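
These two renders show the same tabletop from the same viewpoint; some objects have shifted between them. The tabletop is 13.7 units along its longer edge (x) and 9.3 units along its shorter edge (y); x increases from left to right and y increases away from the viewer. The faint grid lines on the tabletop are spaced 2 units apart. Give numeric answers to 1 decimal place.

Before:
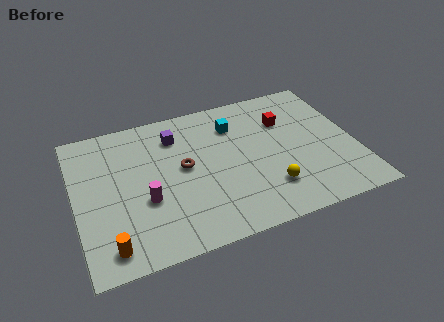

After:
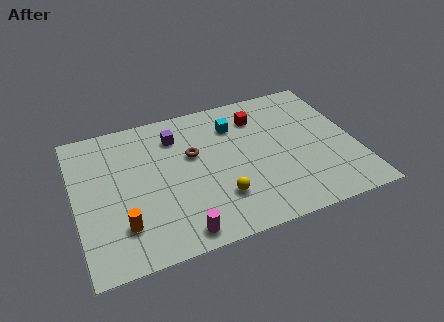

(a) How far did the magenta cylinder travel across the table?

2.9

The magenta cylinder moved from about (3.3, 3.5) to (4.7, 1.0), a distance of √(1.4² + 2.5²) ≈ 2.9.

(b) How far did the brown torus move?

0.9

From (5.3, 5.0) to (5.8, 5.7), the brown torus covered √(0.5² + 0.7²) ≈ 0.9 units.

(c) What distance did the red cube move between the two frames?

1.5

The red cube moved from about (10.5, 6.5) to (9.2, 7.2), a distance of √(1.3² + 0.7²) ≈ 1.5.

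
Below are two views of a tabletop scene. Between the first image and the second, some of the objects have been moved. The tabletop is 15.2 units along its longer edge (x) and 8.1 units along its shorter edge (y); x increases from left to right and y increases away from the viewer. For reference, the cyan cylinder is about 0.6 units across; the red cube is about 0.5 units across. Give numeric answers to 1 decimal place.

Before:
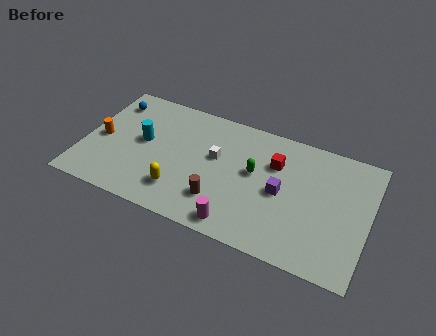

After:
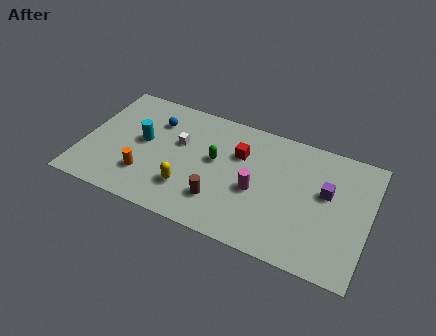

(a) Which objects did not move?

the brown cylinder and the cyan cylinder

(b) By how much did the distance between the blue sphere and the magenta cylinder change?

-3.1

They were about 9.3 units apart before and 6.2 after — 3.1 units closer together.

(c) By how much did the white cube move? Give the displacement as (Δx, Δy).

(-2.0, 0.2)

The white cube was at about (7.0, 4.8) and moved to about (5.0, 5.0).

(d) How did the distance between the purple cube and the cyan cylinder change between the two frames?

+2.3

Before: roughly 7.5 units apart; after: 9.8. That's 2.3 units further apart.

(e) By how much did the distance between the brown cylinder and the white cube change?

+1.1

Before: roughly 2.7 units apart; after: 3.8. That's 1.1 units further apart.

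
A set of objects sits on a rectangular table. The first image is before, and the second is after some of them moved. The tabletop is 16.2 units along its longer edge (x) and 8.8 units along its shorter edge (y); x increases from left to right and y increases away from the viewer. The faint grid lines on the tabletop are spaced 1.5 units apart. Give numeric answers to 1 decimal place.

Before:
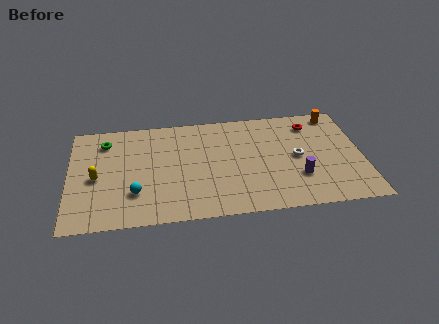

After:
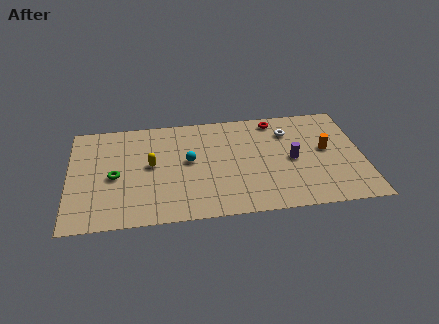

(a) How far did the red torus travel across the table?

2.1

From (13.5, 7.1) to (11.5, 7.7), the red torus covered √(2.0² + 0.6²) ≈ 2.1 units.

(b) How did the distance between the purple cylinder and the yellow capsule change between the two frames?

-3.4

The distance was about 11.2 in the first image and 7.8 in the second, so they moved 3.4 units closer together.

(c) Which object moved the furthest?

the cyan sphere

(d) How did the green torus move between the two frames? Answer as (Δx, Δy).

(0.5, -3.0)

From the two frames, the green torus sits at roughly (2.0, 7.0) before and (2.5, 4.0) after.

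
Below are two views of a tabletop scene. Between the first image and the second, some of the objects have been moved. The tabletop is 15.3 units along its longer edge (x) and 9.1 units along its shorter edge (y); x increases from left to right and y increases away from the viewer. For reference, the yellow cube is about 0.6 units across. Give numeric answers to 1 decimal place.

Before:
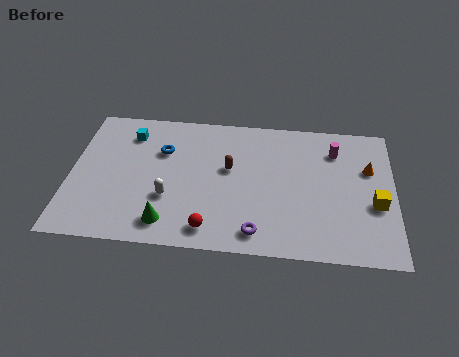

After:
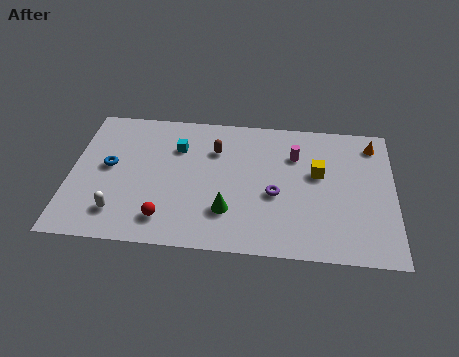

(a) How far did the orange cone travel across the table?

1.7

The orange cone moved from about (14.1, 5.9) to (14.3, 7.6), a distance of √(0.2² + 1.7²) ≈ 1.7.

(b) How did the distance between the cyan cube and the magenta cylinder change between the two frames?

-4.2

They were about 9.8 units apart before and 5.6 after — 4.2 units closer together.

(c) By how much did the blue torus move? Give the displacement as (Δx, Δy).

(-2.5, -1.3)

The blue torus was at about (4.3, 6.2) and moved to about (1.8, 4.9).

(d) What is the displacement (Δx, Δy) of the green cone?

(2.8, 1.0)

From the two frames, the green cone sits at roughly (4.7, 1.5) before and (7.5, 2.5) after.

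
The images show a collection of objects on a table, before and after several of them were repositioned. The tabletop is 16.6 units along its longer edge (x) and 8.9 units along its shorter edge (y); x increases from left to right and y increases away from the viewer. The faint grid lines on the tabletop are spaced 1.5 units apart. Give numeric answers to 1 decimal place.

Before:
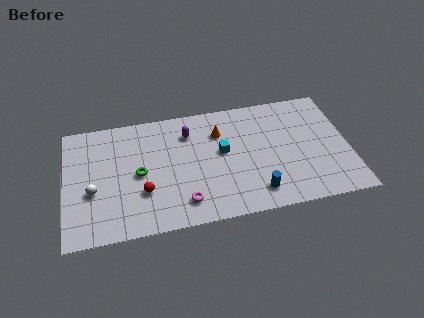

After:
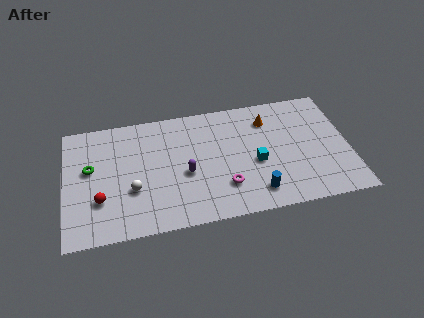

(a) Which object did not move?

the blue cylinder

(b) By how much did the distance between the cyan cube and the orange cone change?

+1.7

Before: roughly 1.5 units apart; after: 3.2. That's 1.7 units further apart.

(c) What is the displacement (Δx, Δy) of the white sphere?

(2.3, -0.3)

The white sphere was at about (1.6, 3.5) and moved to about (3.9, 3.2).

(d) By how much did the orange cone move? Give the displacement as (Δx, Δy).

(2.9, 0.4)

From the two frames, the orange cone sits at roughly (9.1, 6.5) before and (12.0, 6.9) after.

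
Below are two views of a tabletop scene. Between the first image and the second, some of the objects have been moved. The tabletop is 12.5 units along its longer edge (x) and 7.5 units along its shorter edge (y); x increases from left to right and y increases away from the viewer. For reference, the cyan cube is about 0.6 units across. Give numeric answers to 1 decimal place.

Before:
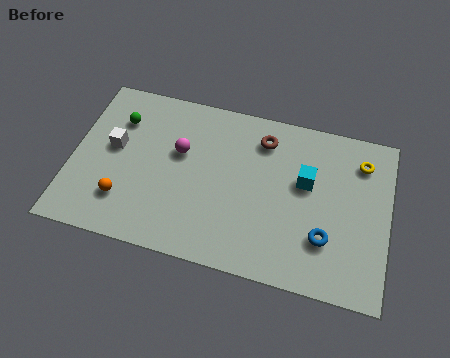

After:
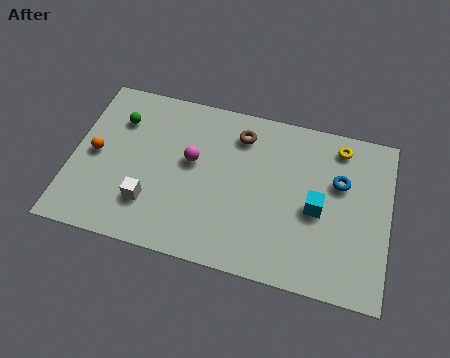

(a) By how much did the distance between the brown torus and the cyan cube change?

+1.8

They were about 2.3 units apart before and 4.1 after — 1.8 units further apart.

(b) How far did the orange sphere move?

2.2

The orange sphere was near (2.2, 1.9) before and (0.9, 3.7) after, so it travelled √(1.3² + 1.8²) ≈ 2.2 units.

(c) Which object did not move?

the green sphere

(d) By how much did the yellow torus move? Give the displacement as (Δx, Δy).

(-0.9, 0.5)

The yellow torus started near (11.3, 5.9) and ended near (10.4, 6.4).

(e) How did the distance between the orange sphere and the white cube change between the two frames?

+0.5

The distance was about 2.4 in the first image and 2.9 in the second, so they moved 0.5 units further apart.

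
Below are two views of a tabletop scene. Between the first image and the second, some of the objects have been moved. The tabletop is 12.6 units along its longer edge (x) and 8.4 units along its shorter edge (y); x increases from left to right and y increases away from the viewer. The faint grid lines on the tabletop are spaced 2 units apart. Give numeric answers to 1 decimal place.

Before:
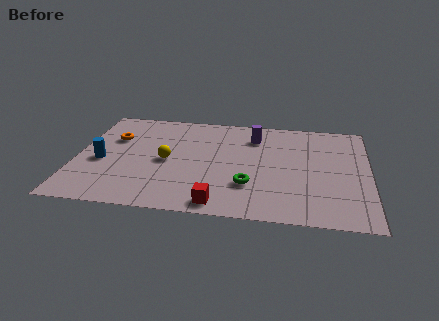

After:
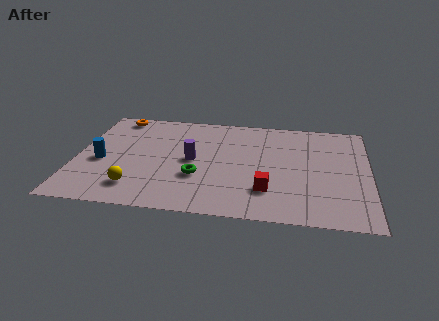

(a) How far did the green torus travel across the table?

2.2

The green torus moved from about (7.5, 2.5) to (5.3, 2.9), a distance of √(2.2² + 0.4²) ≈ 2.2.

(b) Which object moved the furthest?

the purple cylinder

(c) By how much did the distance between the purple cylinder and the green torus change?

-2.7

They were about 4.0 units apart before and 1.3 after — 2.7 units closer together.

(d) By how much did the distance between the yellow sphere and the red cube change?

+1.7

Before: roughly 3.9 units apart; after: 5.6. That's 1.7 units further apart.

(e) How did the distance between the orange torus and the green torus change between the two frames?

-0.8

Before: roughly 6.8 units apart; after: 6.0. That's 0.8 units closer together.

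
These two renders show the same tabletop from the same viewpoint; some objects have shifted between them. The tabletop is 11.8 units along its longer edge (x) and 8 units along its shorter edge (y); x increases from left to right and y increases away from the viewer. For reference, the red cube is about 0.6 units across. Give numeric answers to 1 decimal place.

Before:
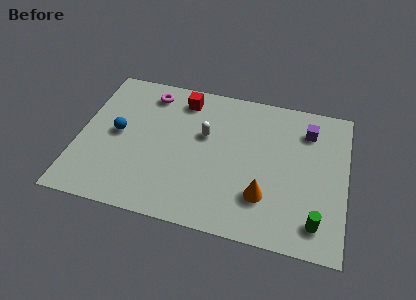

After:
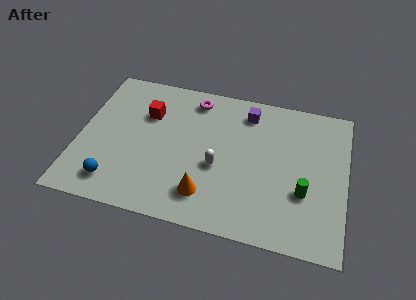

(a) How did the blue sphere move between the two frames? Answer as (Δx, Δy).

(0.1, -2.7)

The blue sphere started near (1.7, 4.1) and ended near (1.8, 1.4).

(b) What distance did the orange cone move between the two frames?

2.5

From (8.3, 2.2) to (5.8, 1.7), the orange cone covered √(2.5² + 0.5²) ≈ 2.5 units.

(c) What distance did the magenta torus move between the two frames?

2.0

The magenta torus was near (2.9, 6.7) before and (4.9, 6.8) after, so it travelled √(2.0² + 0.1²) ≈ 2.0 units.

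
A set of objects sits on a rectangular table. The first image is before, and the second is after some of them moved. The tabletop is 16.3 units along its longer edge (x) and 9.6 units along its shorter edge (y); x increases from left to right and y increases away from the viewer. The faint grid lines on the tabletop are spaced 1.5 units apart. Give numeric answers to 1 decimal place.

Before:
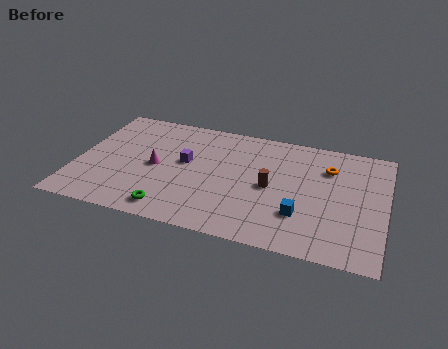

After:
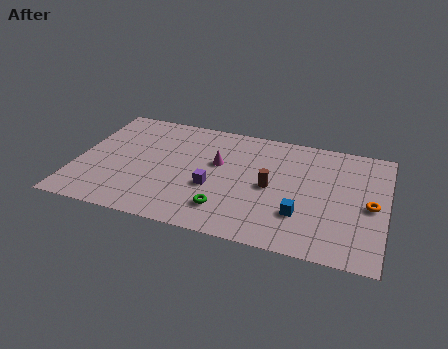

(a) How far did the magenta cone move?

3.4

From (4.2, 4.6) to (7.4, 5.8), the magenta cone covered √(3.2² + 1.2²) ≈ 3.4 units.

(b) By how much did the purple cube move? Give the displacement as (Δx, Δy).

(1.6, -1.7)

The purple cube was at about (5.7, 5.4) and moved to about (7.3, 3.7).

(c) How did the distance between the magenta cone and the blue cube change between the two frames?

-2.5

They were about 8.0 units apart before and 5.5 after — 2.5 units closer together.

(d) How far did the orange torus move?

3.4

From (13.2, 7.0) to (15.5, 4.5), the orange torus covered √(2.3² + 2.5²) ≈ 3.4 units.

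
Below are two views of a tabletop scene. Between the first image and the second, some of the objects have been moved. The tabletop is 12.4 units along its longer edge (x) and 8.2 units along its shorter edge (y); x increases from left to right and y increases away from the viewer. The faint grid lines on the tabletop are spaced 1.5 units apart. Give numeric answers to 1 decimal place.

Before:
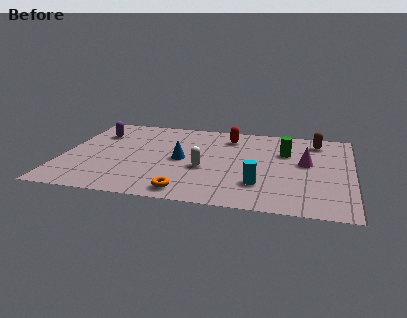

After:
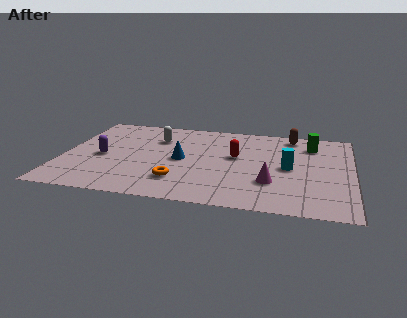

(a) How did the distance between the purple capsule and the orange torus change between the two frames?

-2.7

The distance was about 6.5 in the first image and 3.8 in the second, so they moved 2.7 units closer together.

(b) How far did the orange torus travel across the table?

1.1

The orange torus moved from about (5.5, 1.0) to (5.1, 2.0), a distance of √(0.4² + 1.0²) ≈ 1.1.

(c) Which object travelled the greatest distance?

the white capsule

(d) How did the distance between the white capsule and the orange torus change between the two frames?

+1.7

They were about 2.4 units apart before and 4.1 after — 1.7 units further apart.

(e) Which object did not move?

the blue cone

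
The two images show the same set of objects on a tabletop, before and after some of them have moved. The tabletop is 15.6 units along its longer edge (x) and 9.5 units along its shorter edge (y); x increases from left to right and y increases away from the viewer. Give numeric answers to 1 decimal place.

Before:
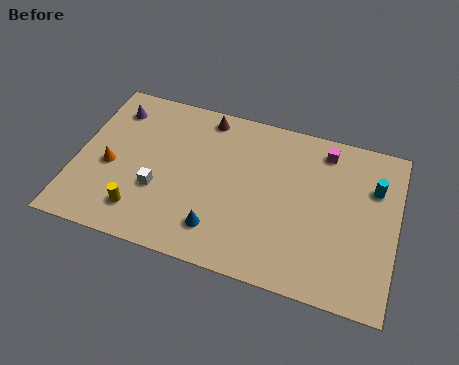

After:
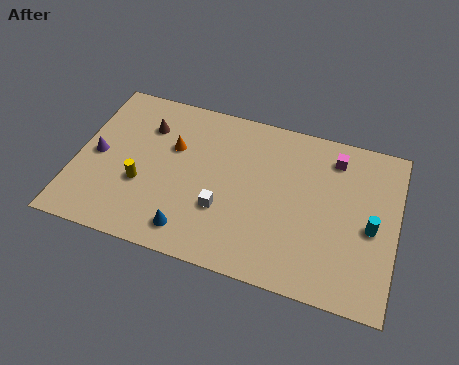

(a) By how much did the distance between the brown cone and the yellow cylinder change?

-3.5

The distance was about 7.0 in the first image and 3.5 in the second, so they moved 3.5 units closer together.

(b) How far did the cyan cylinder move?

2.3

From (14.4, 6.6) to (14.4, 4.3), the cyan cylinder covered √(0.0² + 2.3²) ≈ 2.3 units.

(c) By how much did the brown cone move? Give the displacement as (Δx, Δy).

(-2.8, -1.4)

From the two frames, the brown cone sits at roughly (6.0, 8.4) before and (3.2, 7.0) after.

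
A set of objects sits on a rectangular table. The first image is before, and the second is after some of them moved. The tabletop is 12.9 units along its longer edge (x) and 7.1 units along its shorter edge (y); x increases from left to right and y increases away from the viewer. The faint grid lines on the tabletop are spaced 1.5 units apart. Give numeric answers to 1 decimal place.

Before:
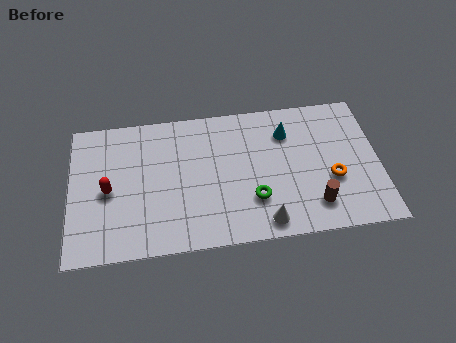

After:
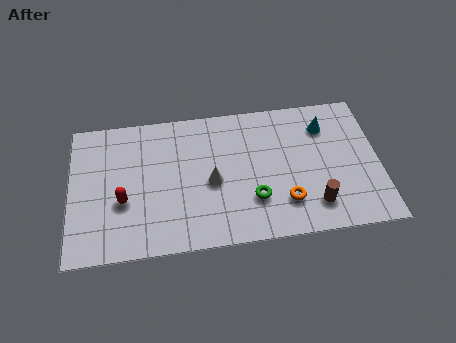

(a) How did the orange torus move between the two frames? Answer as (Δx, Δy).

(-2.0, -0.9)

The orange torus was at about (10.9, 2.7) and moved to about (8.9, 1.8).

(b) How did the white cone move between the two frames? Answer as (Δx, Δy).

(-2.1, 2.3)

The white cone started near (8.0, 0.9) and ended near (5.9, 3.2).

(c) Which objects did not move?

the green torus and the brown cylinder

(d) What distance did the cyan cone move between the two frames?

1.6

From (9.1, 5.3) to (10.7, 5.4), the cyan cone covered √(1.6² + 0.1²) ≈ 1.6 units.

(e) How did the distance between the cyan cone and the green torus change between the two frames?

+1.0

The distance was about 3.5 in the first image and 4.5 in the second, so they moved 1.0 units further apart.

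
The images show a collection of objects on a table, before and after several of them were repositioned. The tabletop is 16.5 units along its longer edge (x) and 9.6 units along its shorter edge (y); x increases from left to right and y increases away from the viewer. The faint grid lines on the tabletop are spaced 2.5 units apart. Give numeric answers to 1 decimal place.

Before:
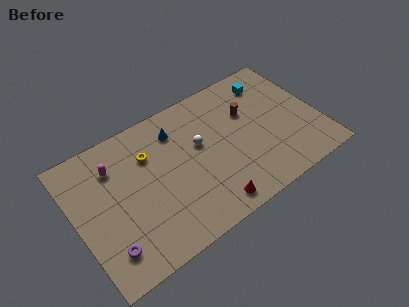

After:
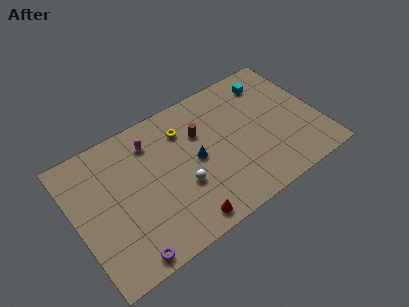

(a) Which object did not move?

the cyan cube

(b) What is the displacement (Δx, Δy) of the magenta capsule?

(2.6, 0.4)

From the two frames, the magenta capsule sits at roughly (2.9, 7.2) before and (5.5, 7.6) after.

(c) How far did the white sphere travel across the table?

2.7

The white sphere moved from about (8.5, 5.7) to (6.9, 3.5), a distance of √(1.6² + 2.2²) ≈ 2.7.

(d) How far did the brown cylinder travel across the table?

3.3

From (12.0, 6.3) to (8.7, 6.5), the brown cylinder covered √(3.3² + 0.2²) ≈ 3.3 units.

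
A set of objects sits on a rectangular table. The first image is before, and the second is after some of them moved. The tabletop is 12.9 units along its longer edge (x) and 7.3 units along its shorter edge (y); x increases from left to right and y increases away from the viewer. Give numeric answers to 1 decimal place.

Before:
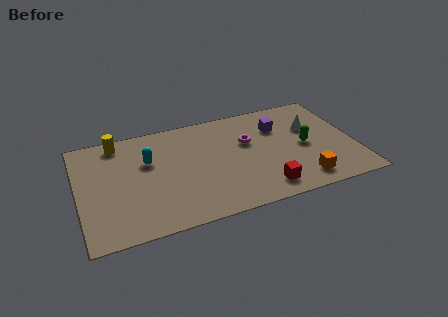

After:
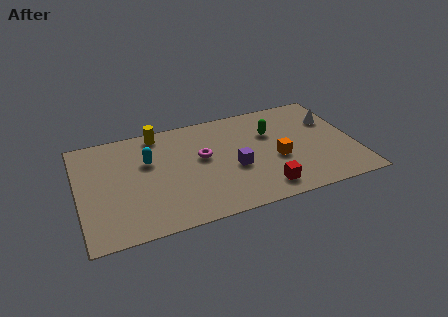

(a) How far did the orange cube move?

2.1

The orange cube moved from about (10.2, 1.2) to (9.2, 3.0), a distance of √(1.0² + 1.8²) ≈ 2.1.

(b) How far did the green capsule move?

2.1

The green capsule moved from about (10.6, 3.5) to (9.1, 4.9), a distance of √(1.5² + 1.4²) ≈ 2.1.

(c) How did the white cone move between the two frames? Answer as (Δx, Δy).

(1.0, 0.3)

From the two frames, the white cone sits at roughly (11.0, 4.7) before and (12.0, 5.0) after.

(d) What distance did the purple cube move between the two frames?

3.2

The purple cube moved from about (9.5, 5.2) to (7.2, 3.0), a distance of √(2.3² + 2.2²) ≈ 3.2.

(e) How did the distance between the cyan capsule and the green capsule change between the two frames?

-1.6

They were about 7.4 units apart before and 5.8 after — 1.6 units closer together.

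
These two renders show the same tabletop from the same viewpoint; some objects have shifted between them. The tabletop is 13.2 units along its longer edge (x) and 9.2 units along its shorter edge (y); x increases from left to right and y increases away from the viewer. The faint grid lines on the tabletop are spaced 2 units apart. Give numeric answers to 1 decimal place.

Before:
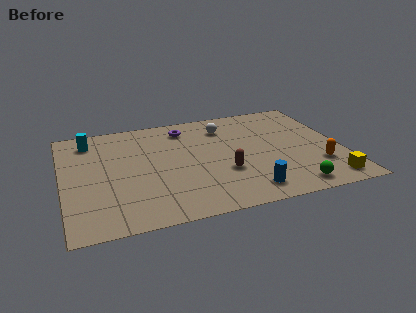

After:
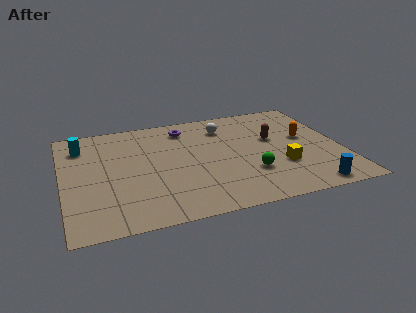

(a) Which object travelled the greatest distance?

the brown capsule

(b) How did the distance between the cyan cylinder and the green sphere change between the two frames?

-2.3

Before: roughly 11.2 units apart; after: 8.9. That's 2.3 units closer together.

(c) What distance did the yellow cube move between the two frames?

2.7

The yellow cube was near (12.2, 1.2) before and (10.2, 3.0) after, so it travelled √(2.0² + 1.8²) ≈ 2.7 units.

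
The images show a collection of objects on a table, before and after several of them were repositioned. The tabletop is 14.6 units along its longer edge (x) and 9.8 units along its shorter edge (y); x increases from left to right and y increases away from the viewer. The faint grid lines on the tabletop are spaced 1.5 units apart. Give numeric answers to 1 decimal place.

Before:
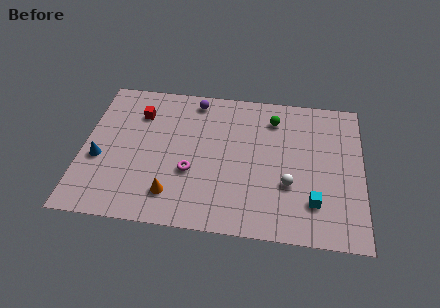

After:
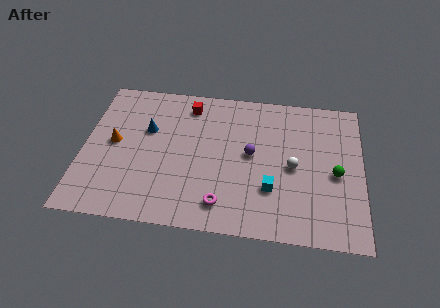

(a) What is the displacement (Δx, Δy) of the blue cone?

(2.4, 2.3)

From the two frames, the blue cone sits at roughly (0.9, 3.9) before and (3.3, 6.2) after.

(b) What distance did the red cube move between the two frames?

2.8

The red cube moved from about (2.8, 7.3) to (5.4, 8.2), a distance of √(2.6² + 0.9²) ≈ 2.8.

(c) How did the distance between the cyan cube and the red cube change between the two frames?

-3.6

Before: roughly 10.5 units apart; after: 6.9. That's 3.6 units closer together.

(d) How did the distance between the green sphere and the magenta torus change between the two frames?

+0.5

They were about 5.9 units apart before and 6.4 after — 0.5 units further apart.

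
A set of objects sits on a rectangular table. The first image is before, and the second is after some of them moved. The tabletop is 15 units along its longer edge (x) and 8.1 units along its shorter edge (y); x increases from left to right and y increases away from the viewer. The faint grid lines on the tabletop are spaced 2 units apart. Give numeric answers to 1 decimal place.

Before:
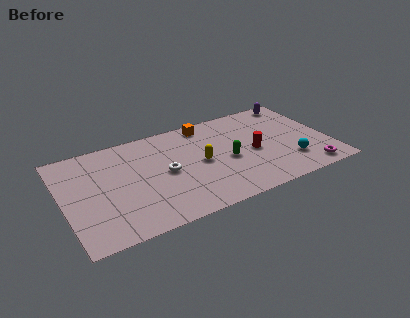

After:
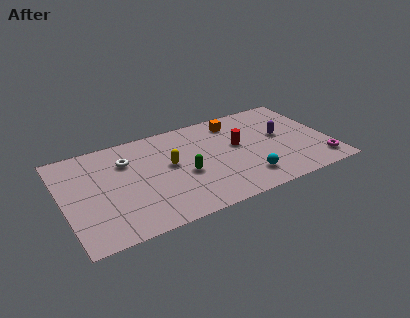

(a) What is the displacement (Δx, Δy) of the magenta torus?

(0.7, 0.4)

The magenta torus was at about (13.5, 1.0) and moved to about (14.2, 1.4).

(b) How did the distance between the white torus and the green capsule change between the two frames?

+0.3

The distance was about 3.5 in the first image and 3.8 in the second, so they moved 0.3 units further apart.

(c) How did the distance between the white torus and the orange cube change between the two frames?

+2.3

They were about 4.1 units apart before and 6.4 after — 2.3 units further apart.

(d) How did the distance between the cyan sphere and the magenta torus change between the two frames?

+2.8

Before: roughly 1.4 units apart; after: 4.2. That's 2.8 units further apart.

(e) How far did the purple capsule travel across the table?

3.0

From (13.7, 7.2) to (12.4, 4.5), the purple capsule covered √(1.3² + 2.7²) ≈ 3.0 units.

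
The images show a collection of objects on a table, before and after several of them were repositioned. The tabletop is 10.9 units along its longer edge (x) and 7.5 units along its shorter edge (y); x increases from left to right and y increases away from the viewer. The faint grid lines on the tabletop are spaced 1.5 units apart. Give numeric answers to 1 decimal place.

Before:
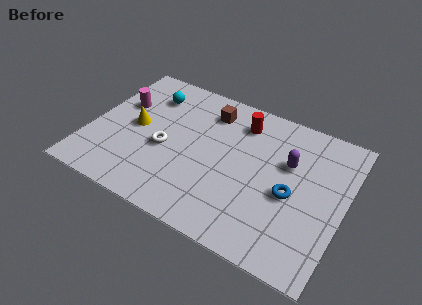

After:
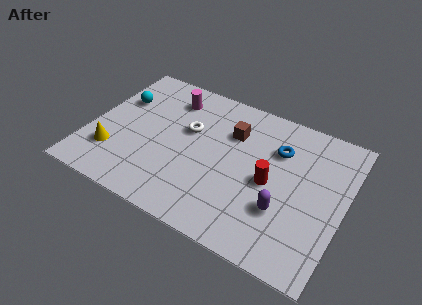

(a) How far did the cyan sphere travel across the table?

1.4

The cyan sphere moved from about (2.2, 5.8) to (1.0, 5.0), a distance of √(1.2² + 0.8²) ≈ 1.4.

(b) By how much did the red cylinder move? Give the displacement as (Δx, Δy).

(1.6, -2.5)

The red cylinder started near (6.2, 6.0) and ended near (7.8, 3.5).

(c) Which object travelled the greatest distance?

the red cylinder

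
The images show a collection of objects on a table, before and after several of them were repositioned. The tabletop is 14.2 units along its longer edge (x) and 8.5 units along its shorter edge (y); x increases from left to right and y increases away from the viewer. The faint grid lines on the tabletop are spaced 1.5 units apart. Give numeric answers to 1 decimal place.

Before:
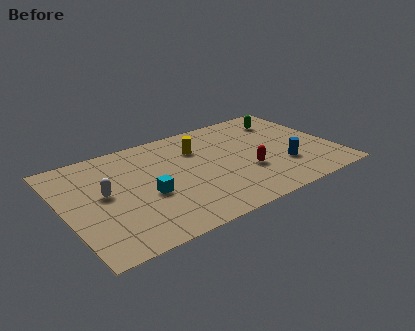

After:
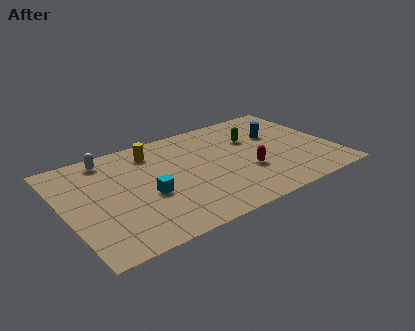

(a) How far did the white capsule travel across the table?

2.9

The white capsule moved from about (2.1, 4.6) to (2.7, 7.4), a distance of √(0.6² + 2.8²) ≈ 2.9.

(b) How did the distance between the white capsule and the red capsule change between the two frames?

+0.5

Before: roughly 7.5 units apart; after: 8.0. That's 0.5 units further apart.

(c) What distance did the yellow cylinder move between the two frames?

2.4

The yellow cylinder moved from about (7.3, 6.1) to (5.0, 6.9), a distance of √(2.3² + 0.8²) ≈ 2.4.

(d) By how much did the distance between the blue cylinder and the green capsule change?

-2.9

They were about 4.2 units apart before and 1.3 after — 2.9 units closer together.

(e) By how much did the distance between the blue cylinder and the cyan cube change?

+0.4

The distance was about 7.2 in the first image and 7.6 in the second, so they moved 0.4 units further apart.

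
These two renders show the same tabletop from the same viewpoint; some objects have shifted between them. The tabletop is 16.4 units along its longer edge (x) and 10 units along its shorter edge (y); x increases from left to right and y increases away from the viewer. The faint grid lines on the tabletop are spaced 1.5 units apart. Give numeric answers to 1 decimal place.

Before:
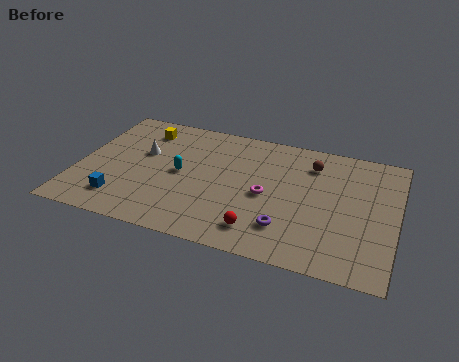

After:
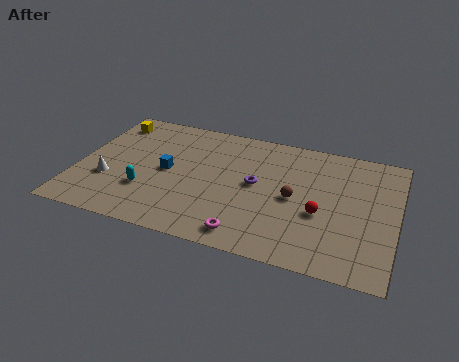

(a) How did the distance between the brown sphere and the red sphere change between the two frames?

-4.8

The distance was about 6.4 in the first image and 1.6 in the second, so they moved 4.8 units closer together.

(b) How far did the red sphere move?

3.6

The red sphere was near (9.7, 1.8) before and (12.6, 4.0) after, so it travelled √(2.9² + 2.2²) ≈ 3.6 units.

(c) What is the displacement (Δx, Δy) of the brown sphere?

(-0.7, -3.0)

The brown sphere started near (11.9, 7.8) and ended near (11.2, 4.8).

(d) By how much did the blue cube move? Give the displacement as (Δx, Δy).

(2.1, 3.0)

The blue cube started near (2.5, 2.0) and ended near (4.6, 5.0).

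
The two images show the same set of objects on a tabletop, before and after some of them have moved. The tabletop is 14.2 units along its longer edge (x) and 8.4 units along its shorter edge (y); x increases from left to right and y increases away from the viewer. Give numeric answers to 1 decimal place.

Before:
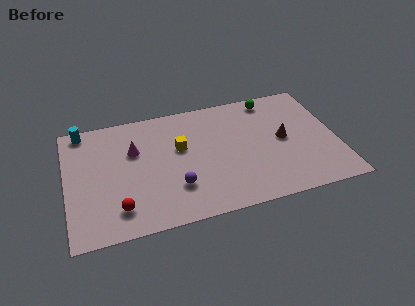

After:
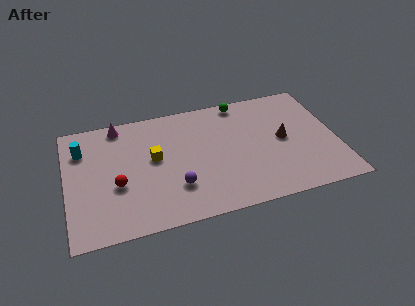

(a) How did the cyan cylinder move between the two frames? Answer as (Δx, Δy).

(-0.1, -1.4)

The cyan cylinder was at about (1.0, 7.6) and moved to about (0.9, 6.2).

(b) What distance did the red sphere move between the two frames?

1.6

From (2.6, 1.7) to (2.6, 3.3), the red sphere covered √(0.0² + 1.6²) ≈ 1.6 units.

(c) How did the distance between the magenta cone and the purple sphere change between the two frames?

+2.1

Before: roughly 3.7 units apart; after: 5.8. That's 2.1 units further apart.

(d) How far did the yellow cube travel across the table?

1.5

From (6.0, 5.1) to (4.6, 4.7), the yellow cube covered √(1.4² + 0.4²) ≈ 1.5 units.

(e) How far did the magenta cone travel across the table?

2.1

The magenta cone was near (3.6, 5.5) before and (2.9, 7.5) after, so it travelled √(0.7² + 2.0²) ≈ 2.1 units.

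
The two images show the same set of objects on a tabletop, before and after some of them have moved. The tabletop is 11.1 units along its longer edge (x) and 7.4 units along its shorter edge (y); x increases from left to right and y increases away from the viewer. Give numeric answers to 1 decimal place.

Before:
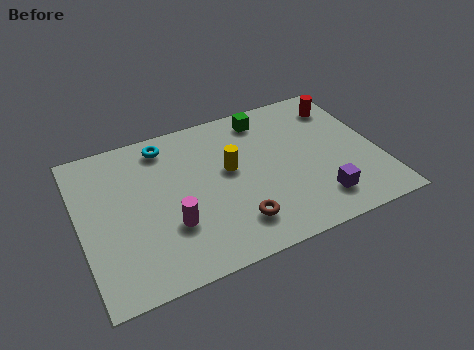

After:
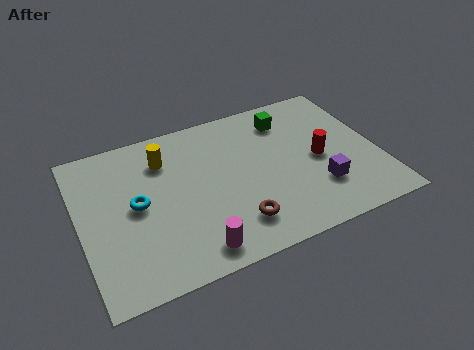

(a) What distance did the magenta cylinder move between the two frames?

1.6

The magenta cylinder moved from about (3.2, 2.4) to (3.9, 1.0), a distance of √(0.7² + 1.4²) ≈ 1.6.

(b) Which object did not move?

the brown torus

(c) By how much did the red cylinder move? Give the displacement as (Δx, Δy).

(-1.2, -2.4)

The red cylinder was at about (10.1, 5.9) and moved to about (8.9, 3.5).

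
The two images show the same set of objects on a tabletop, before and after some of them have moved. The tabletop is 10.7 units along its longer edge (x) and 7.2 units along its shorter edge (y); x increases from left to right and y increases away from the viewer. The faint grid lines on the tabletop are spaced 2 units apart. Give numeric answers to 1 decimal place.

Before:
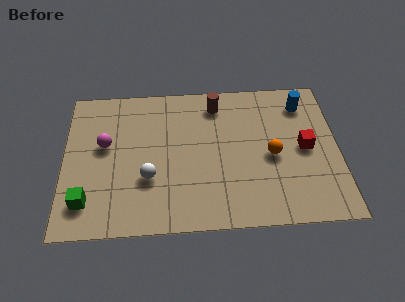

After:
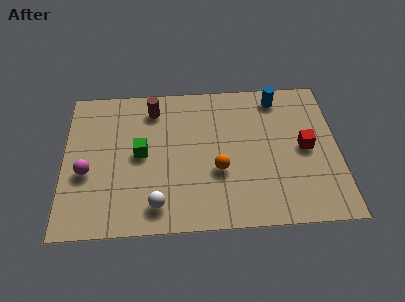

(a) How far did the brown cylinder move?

2.5

The brown cylinder was near (6.0, 6.0) before and (3.5, 5.9) after, so it travelled √(2.5² + 0.1²) ≈ 2.5 units.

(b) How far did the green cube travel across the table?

3.0

The green cube moved from about (0.9, 1.5) to (3.0, 3.7), a distance of √(2.1² + 2.2²) ≈ 3.0.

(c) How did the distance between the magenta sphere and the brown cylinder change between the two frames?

-0.8

The distance was about 4.8 in the first image and 4.0 in the second, so they moved 0.8 units closer together.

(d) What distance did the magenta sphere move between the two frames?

1.5

The magenta sphere moved from about (1.6, 4.2) to (0.9, 2.9), a distance of √(0.7² + 1.3²) ≈ 1.5.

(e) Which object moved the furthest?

the green cube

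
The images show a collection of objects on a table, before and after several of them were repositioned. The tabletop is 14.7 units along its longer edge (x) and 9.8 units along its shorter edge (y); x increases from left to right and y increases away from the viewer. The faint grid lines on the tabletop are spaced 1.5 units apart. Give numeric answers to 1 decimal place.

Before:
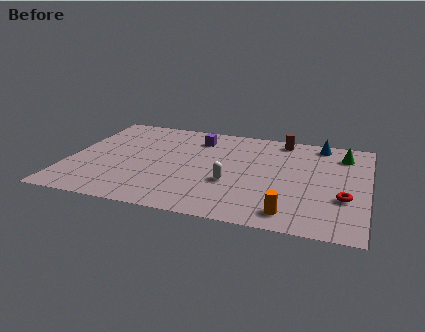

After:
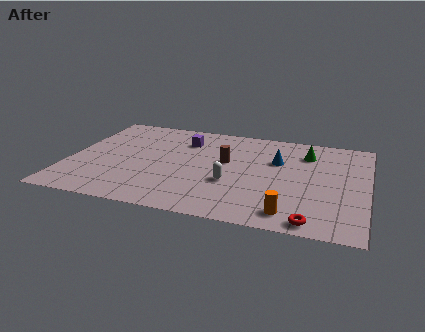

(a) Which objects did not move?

the white capsule and the orange cylinder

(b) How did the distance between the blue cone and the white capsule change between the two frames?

-3.0

The distance was about 6.5 in the first image and 3.5 in the second, so they moved 3.0 units closer together.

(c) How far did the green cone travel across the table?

1.8

The green cone was near (13.4, 7.8) before and (11.6, 7.5) after, so it travelled √(1.8² + 0.3²) ≈ 1.8 units.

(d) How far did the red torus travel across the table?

2.9

The red torus moved from about (13.6, 3.4) to (12.2, 0.9), a distance of √(1.4² + 2.5²) ≈ 2.9.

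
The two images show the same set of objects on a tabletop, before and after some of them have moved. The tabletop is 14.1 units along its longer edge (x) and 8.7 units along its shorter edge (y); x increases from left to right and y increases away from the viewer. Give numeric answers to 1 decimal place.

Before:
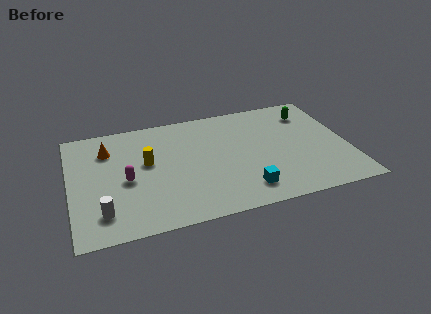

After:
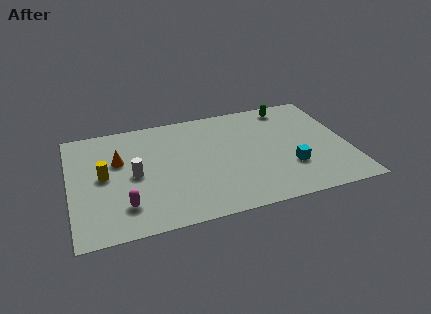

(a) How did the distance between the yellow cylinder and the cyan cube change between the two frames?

+3.7

Before: roughly 5.8 units apart; after: 9.5. That's 3.7 units further apart.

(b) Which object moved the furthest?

the white cylinder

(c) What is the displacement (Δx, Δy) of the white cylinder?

(1.7, 2.4)

The white cylinder started near (1.5, 1.8) and ended near (3.2, 4.2).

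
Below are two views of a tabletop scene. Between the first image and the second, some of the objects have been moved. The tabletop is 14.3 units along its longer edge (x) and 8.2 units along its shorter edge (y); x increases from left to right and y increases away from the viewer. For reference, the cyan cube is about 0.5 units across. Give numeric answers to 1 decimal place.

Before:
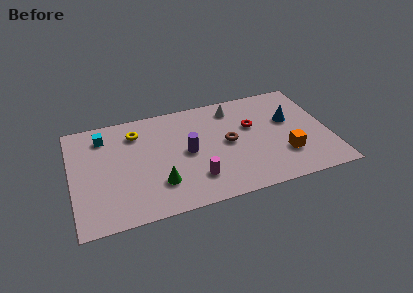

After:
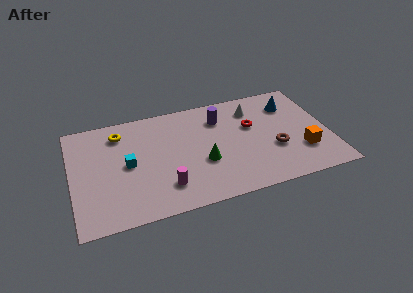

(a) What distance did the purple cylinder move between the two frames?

2.9

The purple cylinder was near (6.4, 4.1) before and (8.4, 6.2) after, so it travelled √(2.0² + 2.1²) ≈ 2.9 units.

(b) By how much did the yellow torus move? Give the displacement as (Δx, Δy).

(-0.9, 0.2)

The yellow torus was at about (3.7, 6.4) and moved to about (2.8, 6.6).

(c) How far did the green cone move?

2.7

From (4.7, 2.2) to (7.2, 3.1), the green cone covered √(2.5² + 0.9²) ≈ 2.7 units.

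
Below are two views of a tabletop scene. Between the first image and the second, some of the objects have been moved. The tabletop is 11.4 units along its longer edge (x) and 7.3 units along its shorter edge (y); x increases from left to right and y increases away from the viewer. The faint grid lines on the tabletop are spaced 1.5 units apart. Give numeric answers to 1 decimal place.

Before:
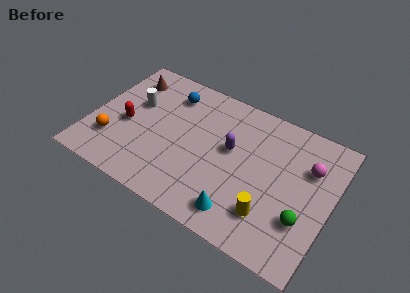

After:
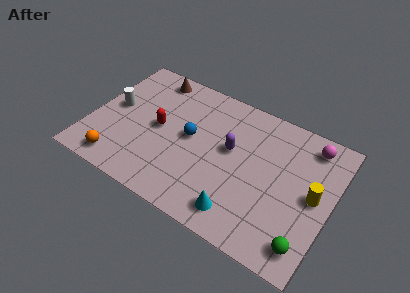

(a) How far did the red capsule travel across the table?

1.6

The red capsule moved from about (1.7, 3.2) to (3.2, 3.7), a distance of √(1.5² + 0.5²) ≈ 1.6.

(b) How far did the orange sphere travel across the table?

1.1

From (1.2, 2.0) to (1.7, 1.0), the orange sphere covered √(0.5² + 1.0²) ≈ 1.1 units.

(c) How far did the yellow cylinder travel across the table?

2.6

From (8.8, 1.8) to (10.6, 3.7), the yellow cylinder covered √(1.8² + 1.9²) ≈ 2.6 units.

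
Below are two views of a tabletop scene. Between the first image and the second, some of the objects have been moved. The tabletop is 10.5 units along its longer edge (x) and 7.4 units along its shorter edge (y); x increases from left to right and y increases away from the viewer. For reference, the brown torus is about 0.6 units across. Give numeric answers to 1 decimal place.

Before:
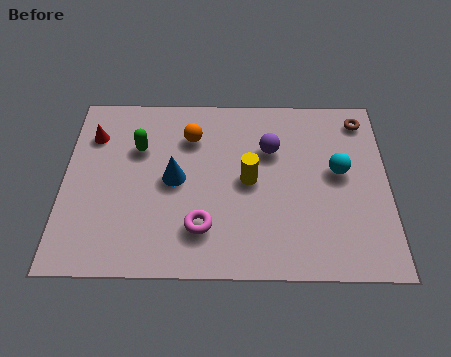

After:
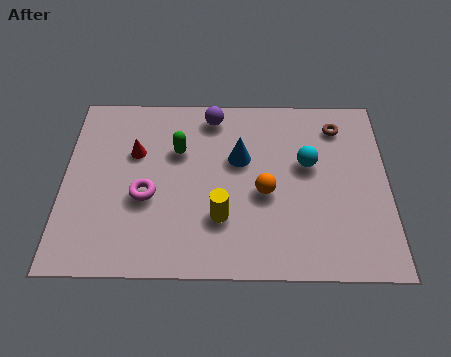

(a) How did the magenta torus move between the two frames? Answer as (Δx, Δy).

(-1.8, 1.2)

The magenta torus started near (4.5, 1.8) and ended near (2.7, 3.0).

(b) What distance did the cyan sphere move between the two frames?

1.0

The cyan sphere was near (8.9, 4.1) before and (7.9, 4.4) after, so it travelled √(1.0² + 0.3²) ≈ 1.0 units.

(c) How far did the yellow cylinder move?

1.7

The yellow cylinder was near (6.0, 3.7) before and (5.1, 2.2) after, so it travelled √(0.9² + 1.5²) ≈ 1.7 units.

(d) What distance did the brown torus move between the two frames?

0.9

From (9.7, 6.3) to (8.9, 6.0), the brown torus covered √(0.8² + 0.3²) ≈ 0.9 units.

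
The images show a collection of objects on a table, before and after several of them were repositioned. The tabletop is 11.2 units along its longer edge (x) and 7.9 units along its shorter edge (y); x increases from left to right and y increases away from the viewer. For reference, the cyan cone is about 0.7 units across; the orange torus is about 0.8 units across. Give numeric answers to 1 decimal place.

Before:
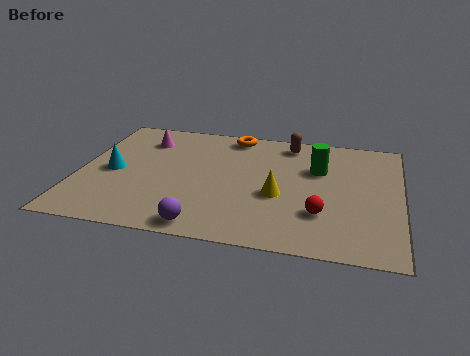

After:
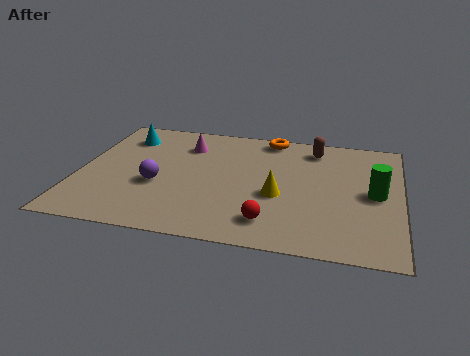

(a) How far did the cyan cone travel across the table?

2.5

The cyan cone moved from about (1.2, 3.7) to (1.4, 6.2), a distance of √(0.2² + 2.5²) ≈ 2.5.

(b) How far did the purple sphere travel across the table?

2.9

The purple sphere moved from about (4.6, 0.8) to (2.8, 3.1), a distance of √(1.8² + 2.3²) ≈ 2.9.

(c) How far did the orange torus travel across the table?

1.3

The orange torus was near (5.2, 7.0) before and (6.5, 7.1) after, so it travelled √(1.3² + 0.1²) ≈ 1.3 units.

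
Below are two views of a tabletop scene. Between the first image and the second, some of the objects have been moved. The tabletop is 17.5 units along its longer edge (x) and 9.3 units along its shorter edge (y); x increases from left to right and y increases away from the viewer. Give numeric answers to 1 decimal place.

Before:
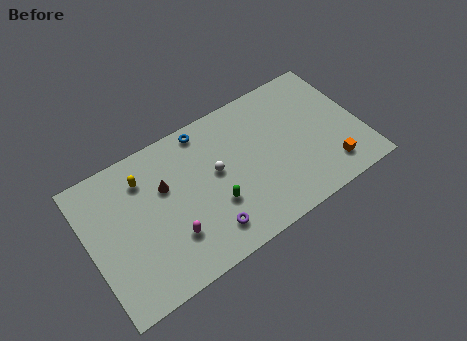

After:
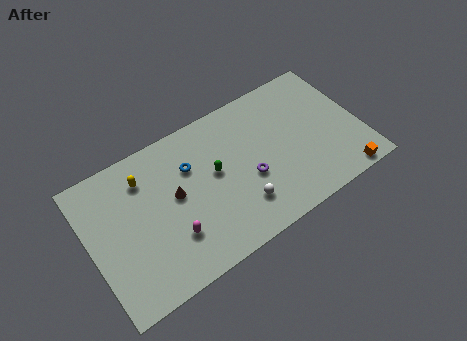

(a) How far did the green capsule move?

2.0

The green capsule was near (7.8, 3.2) before and (8.1, 5.2) after, so it travelled √(0.3² + 2.0²) ≈ 2.0 units.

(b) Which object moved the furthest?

the purple torus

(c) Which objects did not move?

the magenta capsule and the yellow capsule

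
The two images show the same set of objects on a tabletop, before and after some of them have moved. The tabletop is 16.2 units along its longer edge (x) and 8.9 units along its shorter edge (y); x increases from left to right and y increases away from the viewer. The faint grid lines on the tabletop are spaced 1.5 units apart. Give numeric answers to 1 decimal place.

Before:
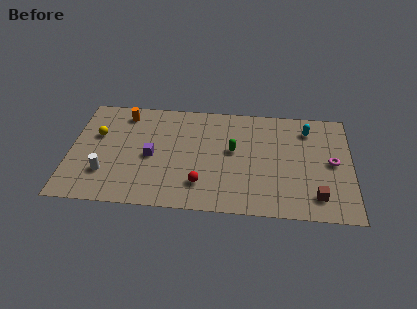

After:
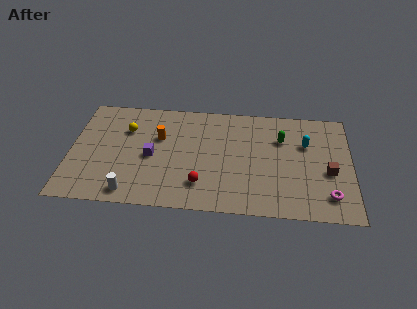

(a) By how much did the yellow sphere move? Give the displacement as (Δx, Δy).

(1.7, 0.6)

The yellow sphere started near (1.5, 5.6) and ended near (3.2, 6.2).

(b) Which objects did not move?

the purple cube and the red sphere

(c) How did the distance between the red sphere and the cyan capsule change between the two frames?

-0.8

The distance was about 7.9 in the first image and 7.1 in the second, so they moved 0.8 units closer together.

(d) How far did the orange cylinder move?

2.8

The orange cylinder was near (3.0, 7.5) before and (5.1, 5.7) after, so it travelled √(2.1² + 1.8²) ≈ 2.8 units.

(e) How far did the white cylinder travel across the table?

2.1

The white cylinder moved from about (2.1, 2.5) to (3.6, 1.1), a distance of √(1.5² + 1.4²) ≈ 2.1.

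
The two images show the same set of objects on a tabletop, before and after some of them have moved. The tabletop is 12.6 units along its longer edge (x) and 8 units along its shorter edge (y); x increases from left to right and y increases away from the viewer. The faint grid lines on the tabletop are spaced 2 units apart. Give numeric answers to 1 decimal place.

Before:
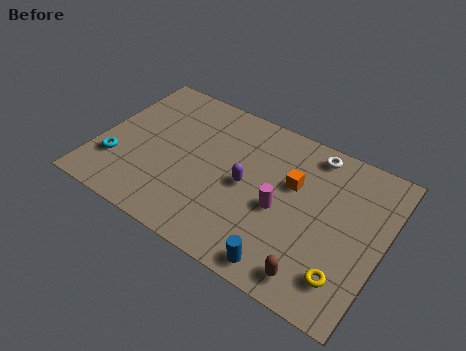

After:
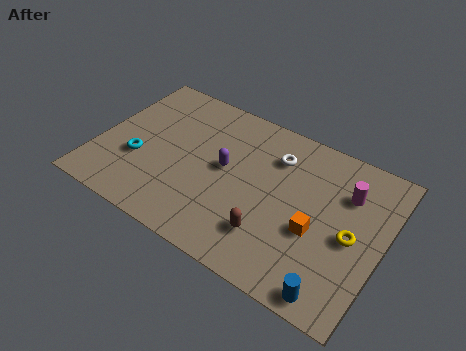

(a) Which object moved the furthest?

the magenta cylinder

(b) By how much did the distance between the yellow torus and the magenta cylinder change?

-1.5

Before: roughly 3.6 units apart; after: 2.1. That's 1.5 units closer together.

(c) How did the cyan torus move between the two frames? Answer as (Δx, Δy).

(0.9, 0.6)

The cyan torus was at about (1.0, 2.3) and moved to about (1.9, 2.9).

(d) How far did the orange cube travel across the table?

2.2

From (8.5, 5.0) to (9.8, 3.2), the orange cube covered √(1.3² + 1.8²) ≈ 2.2 units.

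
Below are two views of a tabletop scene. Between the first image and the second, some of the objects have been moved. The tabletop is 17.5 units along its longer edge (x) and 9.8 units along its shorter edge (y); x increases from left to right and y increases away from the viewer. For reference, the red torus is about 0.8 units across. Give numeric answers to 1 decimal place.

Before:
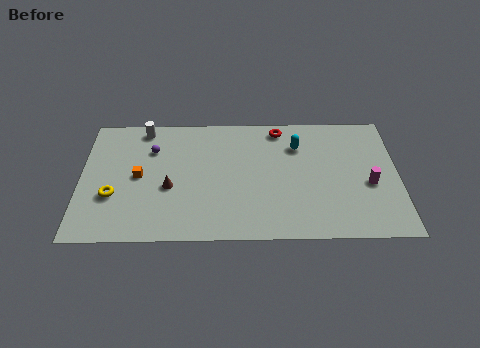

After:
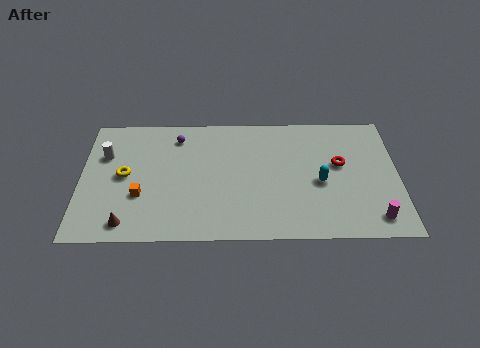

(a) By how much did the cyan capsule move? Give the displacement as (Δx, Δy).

(1.2, -2.9)

The cyan capsule started near (12.0, 7.2) and ended near (13.2, 4.3).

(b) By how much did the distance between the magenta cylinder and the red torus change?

-2.1

They were about 6.7 units apart before and 4.6 after — 2.1 units closer together.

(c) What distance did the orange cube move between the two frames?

1.5

The orange cube moved from about (3.2, 4.9) to (3.3, 3.4), a distance of √(0.1² + 1.5²) ≈ 1.5.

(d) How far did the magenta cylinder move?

2.6

From (15.9, 4.1) to (16.1, 1.5), the magenta cylinder covered √(0.2² + 2.6²) ≈ 2.6 units.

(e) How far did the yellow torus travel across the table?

1.7

The yellow torus was near (1.8, 3.4) before and (2.4, 5.0) after, so it travelled √(0.6² + 1.6²) ≈ 1.7 units.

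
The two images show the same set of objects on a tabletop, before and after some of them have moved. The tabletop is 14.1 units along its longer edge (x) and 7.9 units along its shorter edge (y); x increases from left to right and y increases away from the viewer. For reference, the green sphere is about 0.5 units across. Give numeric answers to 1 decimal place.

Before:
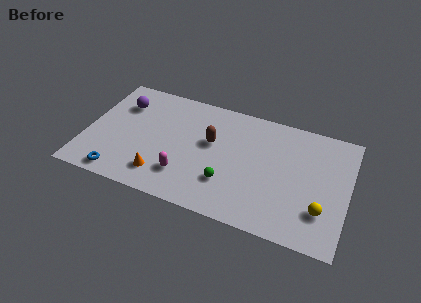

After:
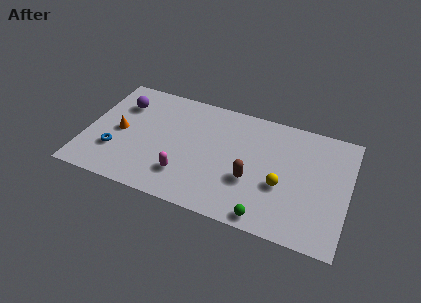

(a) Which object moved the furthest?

the orange cone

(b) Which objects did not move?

the purple sphere and the magenta capsule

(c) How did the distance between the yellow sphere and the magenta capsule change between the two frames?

-2.1

The distance was about 7.3 in the first image and 5.2 in the second, so they moved 2.1 units closer together.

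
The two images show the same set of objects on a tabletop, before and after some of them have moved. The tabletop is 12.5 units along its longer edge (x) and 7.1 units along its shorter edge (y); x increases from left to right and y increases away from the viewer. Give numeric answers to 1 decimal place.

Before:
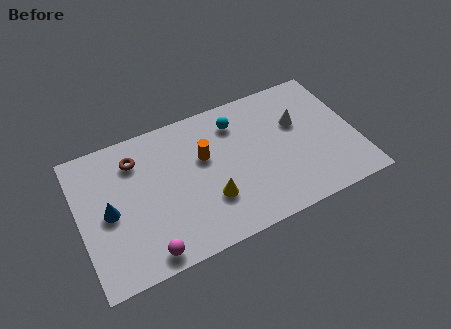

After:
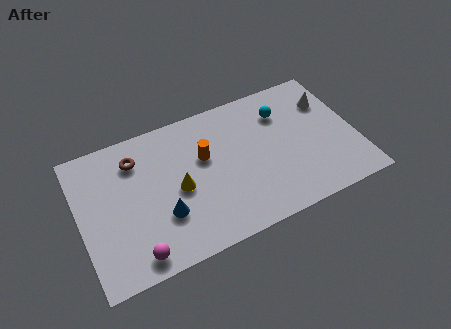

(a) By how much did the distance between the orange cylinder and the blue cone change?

-1.5

Before: roughly 4.5 units apart; after: 3.0. That's 1.5 units closer together.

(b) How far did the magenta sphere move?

0.5

The magenta sphere was near (2.7, 0.8) before and (2.2, 0.9) after, so it travelled √(0.5² + 0.1²) ≈ 0.5 units.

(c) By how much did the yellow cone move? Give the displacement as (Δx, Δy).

(-1.3, 1.1)

The yellow cone started near (5.7, 2.2) and ended near (4.4, 3.3).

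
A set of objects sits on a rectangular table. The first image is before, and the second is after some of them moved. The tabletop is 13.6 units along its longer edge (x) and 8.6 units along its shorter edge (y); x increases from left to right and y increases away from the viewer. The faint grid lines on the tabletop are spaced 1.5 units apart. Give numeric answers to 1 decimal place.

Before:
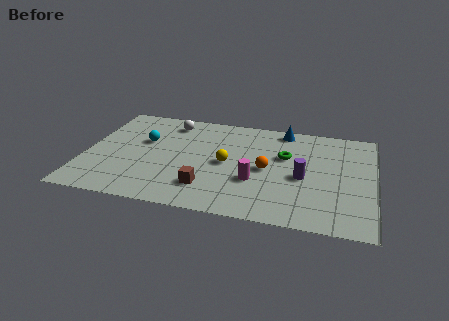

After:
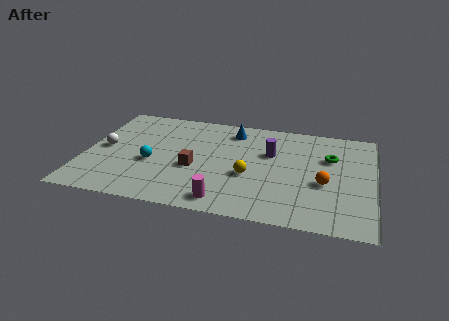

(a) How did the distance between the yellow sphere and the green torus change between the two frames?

+1.4

They were about 3.0 units apart before and 4.4 after — 1.4 units further apart.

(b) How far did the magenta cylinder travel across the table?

2.3

The magenta cylinder was near (8.1, 3.0) before and (6.8, 1.1) after, so it travelled √(1.3² + 1.9²) ≈ 2.3 units.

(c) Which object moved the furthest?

the white sphere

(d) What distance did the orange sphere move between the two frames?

2.8

The orange sphere moved from about (8.6, 4.1) to (11.3, 3.5), a distance of √(2.7² + 0.6²) ≈ 2.8.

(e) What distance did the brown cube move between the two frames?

1.7

The brown cube moved from about (5.9, 2.0) to (5.2, 3.5), a distance of √(0.7² + 1.5²) ≈ 1.7.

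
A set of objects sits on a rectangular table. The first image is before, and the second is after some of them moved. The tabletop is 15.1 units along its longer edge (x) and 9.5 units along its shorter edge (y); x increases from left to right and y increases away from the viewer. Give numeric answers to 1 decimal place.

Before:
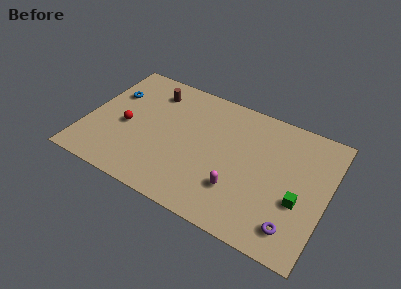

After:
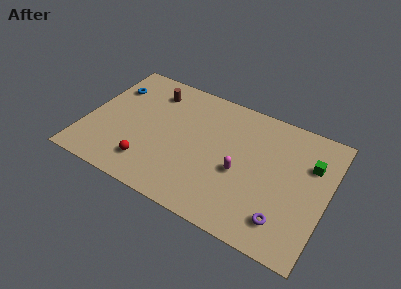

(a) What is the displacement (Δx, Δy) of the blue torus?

(-0.1, 0.5)

From the two frames, the blue torus sits at roughly (1.3, 6.4) before and (1.2, 6.9) after.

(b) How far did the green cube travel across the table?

2.9

The green cube moved from about (13.5, 3.6) to (13.9, 6.5), a distance of √(0.4² + 2.9²) ≈ 2.9.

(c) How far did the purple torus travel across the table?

0.6

The purple torus moved from about (13.4, 1.7) to (12.8, 1.9), a distance of √(0.6² + 0.2²) ≈ 0.6.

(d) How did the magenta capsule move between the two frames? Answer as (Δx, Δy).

(0.0, 1.3)

From the two frames, the magenta capsule sits at roughly (9.8, 2.7) before and (9.8, 4.0) after.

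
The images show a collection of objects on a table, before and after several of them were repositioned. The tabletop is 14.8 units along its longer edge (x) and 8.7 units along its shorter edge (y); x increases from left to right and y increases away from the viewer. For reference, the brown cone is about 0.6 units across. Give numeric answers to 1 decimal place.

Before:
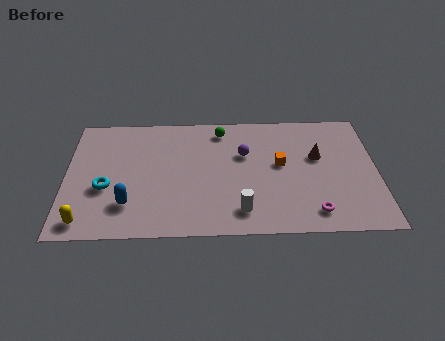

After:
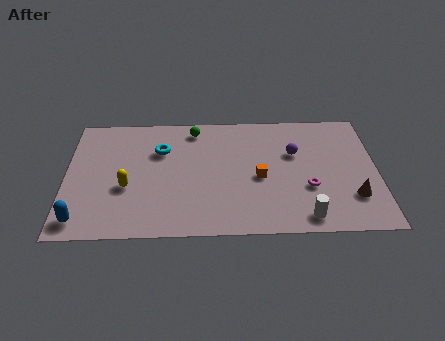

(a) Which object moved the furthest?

the cyan torus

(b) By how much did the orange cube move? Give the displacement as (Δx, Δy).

(-1.0, -0.9)

The orange cube was at about (10.2, 4.8) and moved to about (9.2, 3.9).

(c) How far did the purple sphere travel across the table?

2.4

The purple sphere moved from about (8.5, 5.6) to (10.9, 5.6), a distance of √(2.4² + 0.0²) ≈ 2.4.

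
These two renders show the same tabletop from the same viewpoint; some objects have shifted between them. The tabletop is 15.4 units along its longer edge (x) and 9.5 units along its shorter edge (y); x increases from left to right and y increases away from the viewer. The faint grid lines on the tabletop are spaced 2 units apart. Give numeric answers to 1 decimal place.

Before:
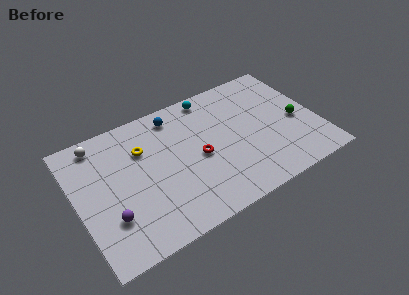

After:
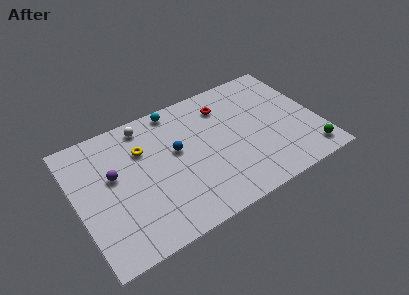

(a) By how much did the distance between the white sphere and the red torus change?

-2.0

They were about 7.1 units apart before and 5.1 after — 2.0 units closer together.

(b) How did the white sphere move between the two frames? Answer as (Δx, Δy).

(3.0, 0.0)

The white sphere was at about (1.8, 8.3) and moved to about (4.8, 8.3).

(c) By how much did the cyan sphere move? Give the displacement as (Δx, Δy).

(-2.3, 0.1)

The cyan sphere was at about (9.1, 8.5) and moved to about (6.8, 8.6).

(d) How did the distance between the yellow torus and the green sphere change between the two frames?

+1.3

Before: roughly 10.0 units apart; after: 11.3. That's 1.3 units further apart.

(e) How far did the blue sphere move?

2.6

The blue sphere was near (6.7, 8.1) before and (6.4, 5.5) after, so it travelled √(0.3² + 2.6²) ≈ 2.6 units.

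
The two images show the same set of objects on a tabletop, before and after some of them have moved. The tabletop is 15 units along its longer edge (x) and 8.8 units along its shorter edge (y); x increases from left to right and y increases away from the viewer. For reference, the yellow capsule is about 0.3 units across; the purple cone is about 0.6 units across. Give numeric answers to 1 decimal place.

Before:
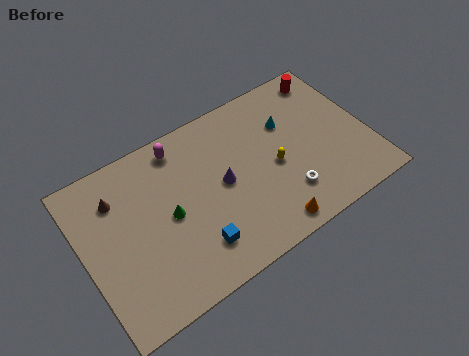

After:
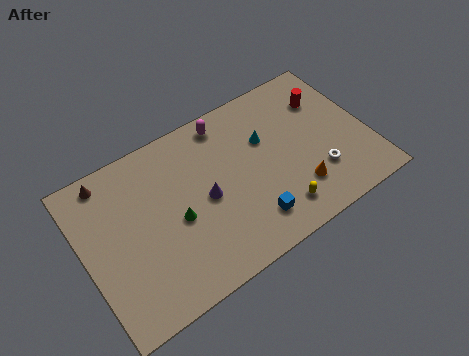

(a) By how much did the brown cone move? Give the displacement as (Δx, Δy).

(-0.3, 1.2)

The brown cone was at about (2.0, 6.6) and moved to about (1.7, 7.8).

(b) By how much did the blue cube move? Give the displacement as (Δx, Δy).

(2.9, -0.2)

The blue cube was at about (5.4, 2.0) and moved to about (8.3, 1.8).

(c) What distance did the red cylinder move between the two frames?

1.3

The red cylinder was near (13.6, 7.6) before and (13.2, 6.4) after, so it travelled √(0.4² + 1.2²) ≈ 1.3 units.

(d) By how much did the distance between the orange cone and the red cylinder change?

-3.2

They were about 8.0 units apart before and 4.8 after — 3.2 units closer together.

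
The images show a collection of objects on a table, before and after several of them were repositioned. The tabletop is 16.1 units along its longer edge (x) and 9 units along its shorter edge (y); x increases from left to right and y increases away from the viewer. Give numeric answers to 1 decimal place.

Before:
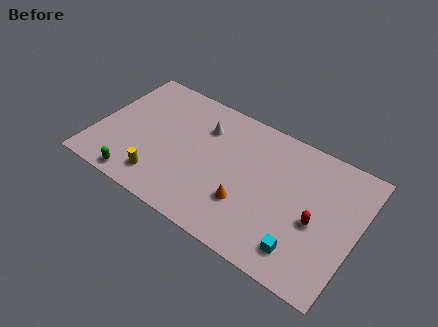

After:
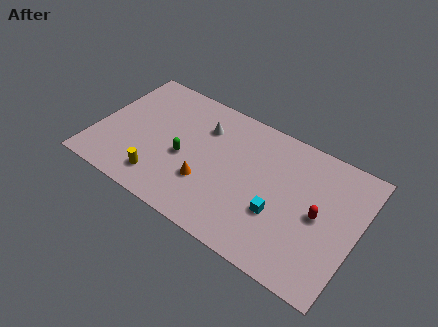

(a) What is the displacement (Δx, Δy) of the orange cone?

(-2.5, 0.1)

From the two frames, the orange cone sits at roughly (9.6, 2.8) before and (7.1, 2.9) after.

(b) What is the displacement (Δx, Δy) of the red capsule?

(0.1, 0.5)

The red capsule was at about (13.7, 3.9) and moved to about (13.8, 4.4).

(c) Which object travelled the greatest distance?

the green capsule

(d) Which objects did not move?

the yellow cylinder and the white cone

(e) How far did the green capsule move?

3.8

The green capsule was near (3.1, 0.9) before and (5.5, 3.9) after, so it travelled √(2.4² + 3.0²) ≈ 3.8 units.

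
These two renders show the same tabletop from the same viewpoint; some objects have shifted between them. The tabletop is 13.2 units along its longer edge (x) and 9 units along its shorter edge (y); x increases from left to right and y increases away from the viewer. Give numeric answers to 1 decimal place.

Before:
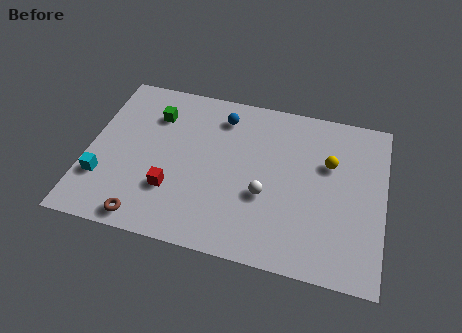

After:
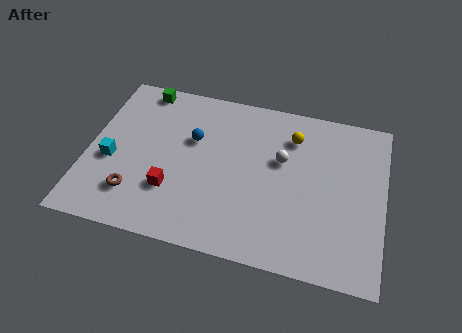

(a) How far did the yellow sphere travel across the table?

2.0

The yellow sphere was near (10.7, 5.8) before and (9.0, 6.9) after, so it travelled √(1.7² + 1.1²) ≈ 2.0 units.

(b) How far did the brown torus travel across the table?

1.3

The brown torus was near (2.9, 0.9) before and (2.3, 2.1) after, so it travelled √(0.6² + 1.2²) ≈ 1.3 units.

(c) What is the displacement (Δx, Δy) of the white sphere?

(0.6, 2.1)

From the two frames, the white sphere sits at roughly (8.0, 3.4) before and (8.6, 5.5) after.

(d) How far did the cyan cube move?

1.1

The cyan cube moved from about (0.8, 2.6) to (1.1, 3.7), a distance of √(0.3² + 1.1²) ≈ 1.1.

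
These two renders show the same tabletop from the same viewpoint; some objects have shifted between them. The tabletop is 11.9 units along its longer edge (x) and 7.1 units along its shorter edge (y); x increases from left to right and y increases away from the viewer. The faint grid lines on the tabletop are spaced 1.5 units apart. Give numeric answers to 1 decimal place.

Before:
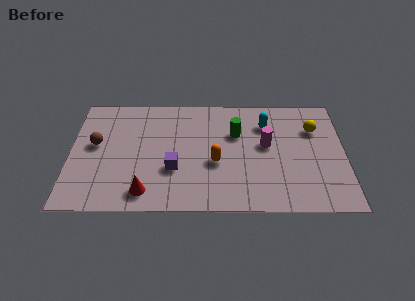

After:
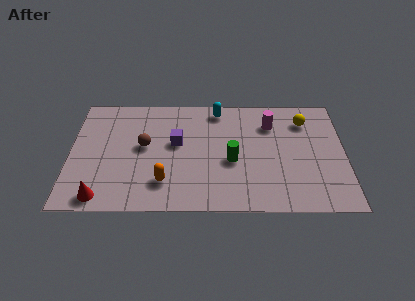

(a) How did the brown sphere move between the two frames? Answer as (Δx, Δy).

(2.1, -0.1)

The brown sphere started near (1.1, 4.0) and ended near (3.2, 3.9).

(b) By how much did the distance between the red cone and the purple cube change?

+2.8

Before: roughly 1.8 units apart; after: 4.6. That's 2.8 units further apart.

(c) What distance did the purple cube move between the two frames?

1.6

The purple cube moved from about (4.5, 2.5) to (4.6, 4.1), a distance of √(0.1² + 1.6²) ≈ 1.6.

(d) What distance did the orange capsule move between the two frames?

2.5

The orange capsule moved from about (6.3, 2.9) to (4.1, 1.7), a distance of √(2.2² + 1.2²) ≈ 2.5.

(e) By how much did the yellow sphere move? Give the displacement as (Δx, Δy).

(-0.4, 0.5)

The yellow sphere started near (10.6, 5.0) and ended near (10.2, 5.5).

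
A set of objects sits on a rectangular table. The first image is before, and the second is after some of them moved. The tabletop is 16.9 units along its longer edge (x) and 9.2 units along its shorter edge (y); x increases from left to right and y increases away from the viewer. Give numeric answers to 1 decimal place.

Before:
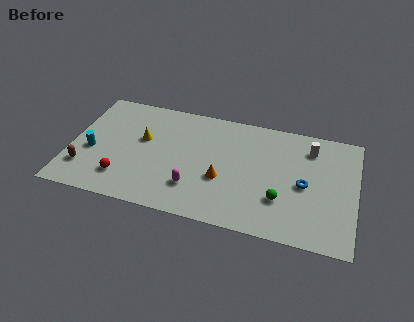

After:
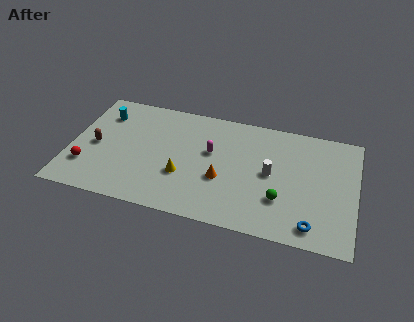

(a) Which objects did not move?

the green sphere and the orange cone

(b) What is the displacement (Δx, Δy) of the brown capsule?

(0.5, 2.0)

From the two frames, the brown capsule sits at roughly (1.0, 2.3) before and (1.5, 4.3) after.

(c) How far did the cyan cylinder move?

3.2

The cyan cylinder moved from about (1.3, 3.8) to (1.7, 7.0), a distance of √(0.4² + 3.2²) ≈ 3.2.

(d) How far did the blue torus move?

3.1

From (13.9, 4.3) to (14.5, 1.3), the blue torus covered √(0.6² + 3.0²) ≈ 3.1 units.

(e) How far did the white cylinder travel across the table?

3.4

The white cylinder moved from about (14.1, 7.3) to (11.9, 4.7), a distance of √(2.2² + 2.6²) ≈ 3.4.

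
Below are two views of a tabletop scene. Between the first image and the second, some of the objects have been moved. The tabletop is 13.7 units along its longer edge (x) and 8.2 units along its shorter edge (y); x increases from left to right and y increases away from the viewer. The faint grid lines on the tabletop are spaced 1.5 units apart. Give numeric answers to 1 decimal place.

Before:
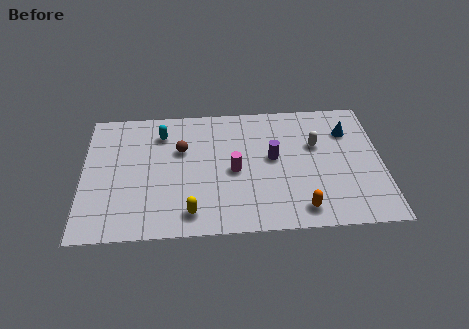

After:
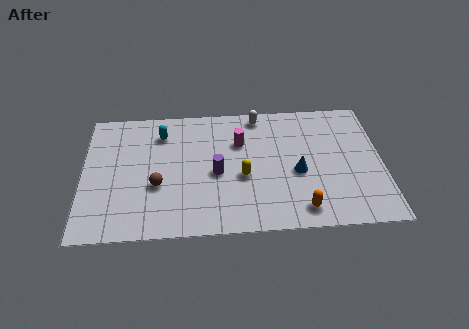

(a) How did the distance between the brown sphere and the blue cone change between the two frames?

-1.3

Before: roughly 7.7 units apart; after: 6.4. That's 1.3 units closer together.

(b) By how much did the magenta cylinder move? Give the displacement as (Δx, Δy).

(0.3, 1.8)

The magenta cylinder was at about (6.9, 3.8) and moved to about (7.2, 5.6).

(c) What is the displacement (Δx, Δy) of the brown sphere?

(-1.1, -2.2)

The brown sphere was at about (4.5, 5.3) and moved to about (3.4, 3.1).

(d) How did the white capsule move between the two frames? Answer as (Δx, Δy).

(-2.6, 2.1)

From the two frames, the white capsule sits at roughly (10.7, 5.2) before and (8.1, 7.3) after.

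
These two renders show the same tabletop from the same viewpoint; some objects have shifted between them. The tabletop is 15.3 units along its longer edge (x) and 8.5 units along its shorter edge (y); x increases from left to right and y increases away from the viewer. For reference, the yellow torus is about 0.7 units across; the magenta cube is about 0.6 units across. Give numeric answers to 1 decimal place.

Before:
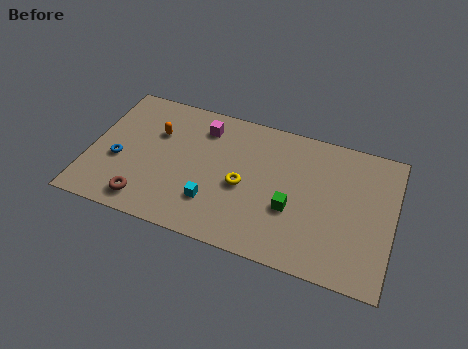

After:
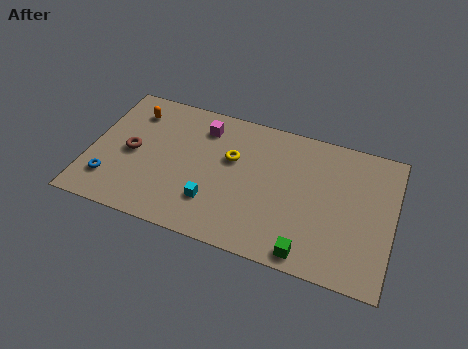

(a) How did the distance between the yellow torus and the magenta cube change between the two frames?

-1.6

Before: roughly 3.8 units apart; after: 2.2. That's 1.6 units closer together.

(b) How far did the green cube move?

2.5

From (10.3, 3.2) to (11.3, 0.9), the green cube covered √(1.0² + 2.3²) ≈ 2.5 units.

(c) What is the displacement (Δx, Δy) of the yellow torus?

(-0.7, 1.5)

From the two frames, the yellow torus sits at roughly (7.8, 3.8) before and (7.1, 5.3) after.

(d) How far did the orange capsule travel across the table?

1.6

The orange capsule was near (3.2, 5.7) before and (1.9, 6.7) after, so it travelled √(1.3² + 1.0²) ≈ 1.6 units.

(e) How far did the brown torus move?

3.0

The brown torus was near (3.1, 1.3) before and (2.1, 4.1) after, so it travelled √(1.0² + 2.8²) ≈ 3.0 units.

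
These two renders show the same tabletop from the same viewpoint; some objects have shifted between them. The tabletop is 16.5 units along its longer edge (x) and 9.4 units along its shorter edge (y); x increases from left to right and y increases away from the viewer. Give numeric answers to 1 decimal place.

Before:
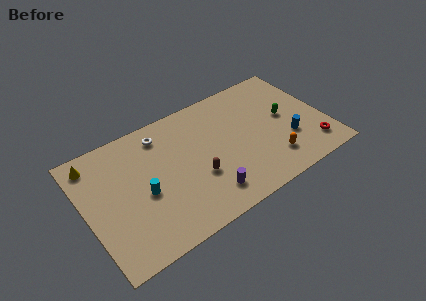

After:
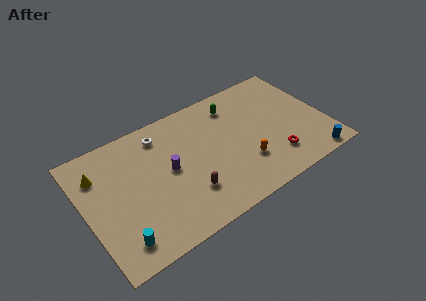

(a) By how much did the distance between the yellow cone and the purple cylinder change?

-4.2

The distance was about 9.2 in the first image and 5.0 in the second, so they moved 4.2 units closer together.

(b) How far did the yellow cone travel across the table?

1.0

The yellow cone moved from about (1.0, 8.0) to (1.2, 7.0), a distance of √(0.2² + 1.0²) ≈ 1.0.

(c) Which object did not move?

the white torus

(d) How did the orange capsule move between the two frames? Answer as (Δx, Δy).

(-1.8, 0.7)

The orange capsule was at about (12.4, 2.1) and moved to about (10.6, 2.8).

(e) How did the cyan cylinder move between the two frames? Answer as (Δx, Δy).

(-2.0, -2.5)

From the two frames, the cyan cylinder sits at roughly (3.8, 4.1) before and (1.8, 1.6) after.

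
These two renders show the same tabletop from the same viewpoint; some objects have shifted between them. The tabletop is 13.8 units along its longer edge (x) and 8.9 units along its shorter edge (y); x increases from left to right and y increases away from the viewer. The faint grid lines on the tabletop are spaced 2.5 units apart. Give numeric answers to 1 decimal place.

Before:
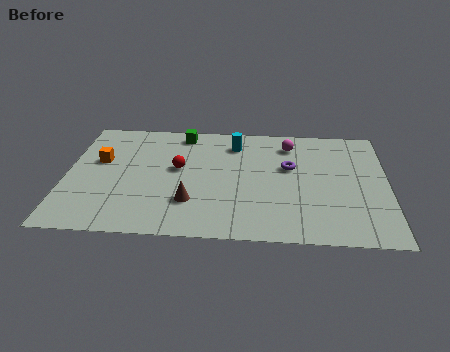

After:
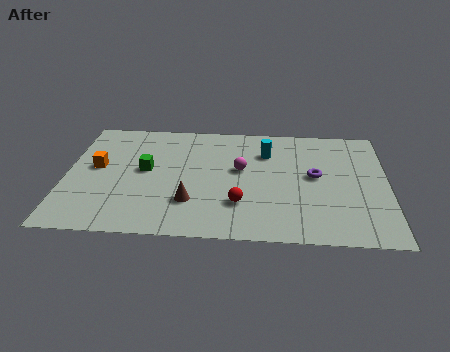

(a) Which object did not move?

the brown cone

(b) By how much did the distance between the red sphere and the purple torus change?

-0.9

The distance was about 4.8 in the first image and 3.9 in the second, so they moved 0.9 units closer together.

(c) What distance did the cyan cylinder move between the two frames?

1.5

From (7.2, 7.1) to (8.6, 6.5), the cyan cylinder covered √(1.4² + 0.6²) ≈ 1.5 units.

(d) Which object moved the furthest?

the red sphere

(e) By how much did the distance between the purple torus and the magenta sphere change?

+1.4

They were about 1.8 units apart before and 3.2 after — 1.4 units further apart.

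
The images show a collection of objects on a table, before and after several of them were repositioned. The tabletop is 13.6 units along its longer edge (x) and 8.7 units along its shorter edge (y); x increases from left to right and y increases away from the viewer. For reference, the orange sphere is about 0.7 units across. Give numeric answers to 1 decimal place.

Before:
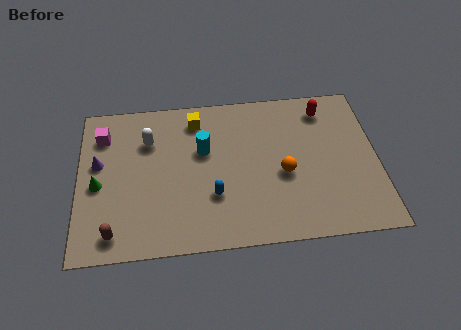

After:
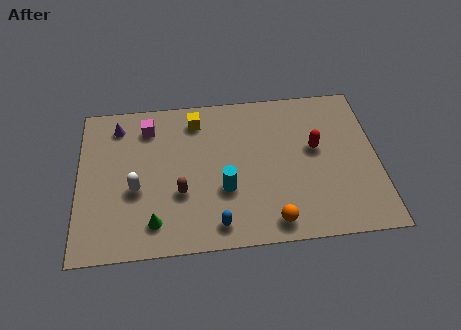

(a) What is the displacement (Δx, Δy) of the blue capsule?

(0.1, -1.6)

The blue capsule started near (6.1, 2.8) and ended near (6.2, 1.2).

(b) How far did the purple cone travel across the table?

2.3

The purple cone moved from about (0.9, 5.1) to (1.8, 7.2), a distance of √(0.9² + 2.1²) ≈ 2.3.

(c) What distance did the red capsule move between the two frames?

2.3

The red capsule was near (11.3, 7.2) before and (10.8, 5.0) after, so it travelled √(0.5² + 2.2²) ≈ 2.3 units.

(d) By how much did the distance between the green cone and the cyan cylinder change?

-1.5

They were about 5.0 units apart before and 3.5 after — 1.5 units closer together.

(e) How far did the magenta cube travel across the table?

2.1

The magenta cube moved from about (1.1, 6.7) to (3.2, 7.0), a distance of √(2.1² + 0.3²) ≈ 2.1.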